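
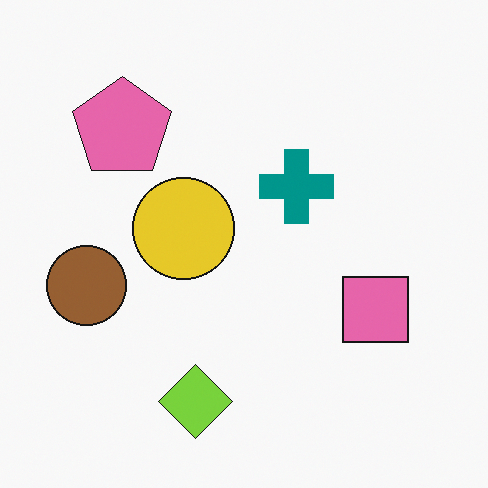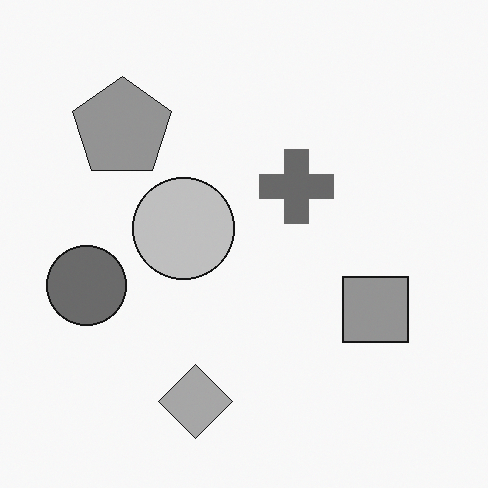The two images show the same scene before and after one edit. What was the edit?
The second image is the first converted to grayscale.

All color is removed — every shape is now a shade of grey.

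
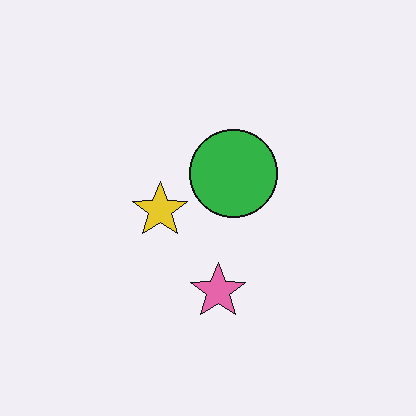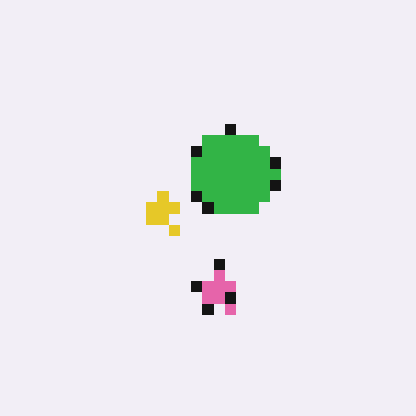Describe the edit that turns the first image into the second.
The transformation is: heavily pixelated into large blocks.

Shapes are reduced to large square blocks; fine edges and outlines are lost — a downscale-then-upscale (mosaic) effect.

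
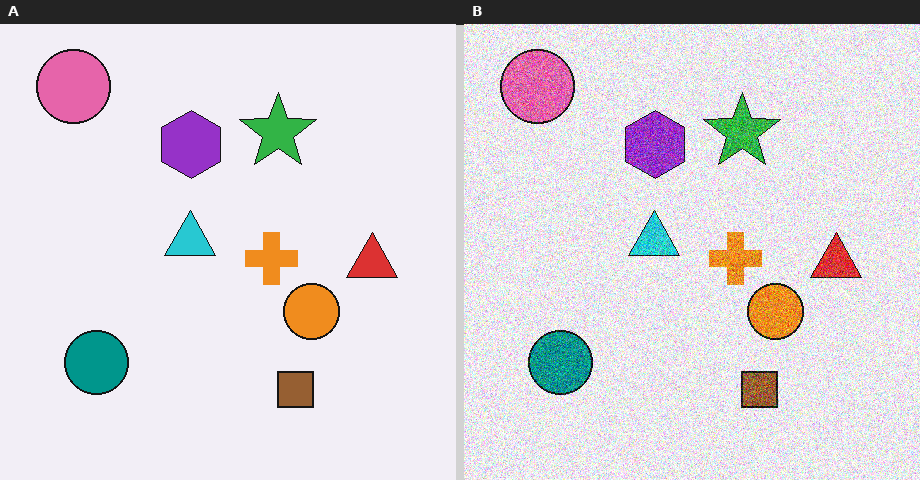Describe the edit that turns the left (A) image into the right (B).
The transformation is: degraded with strong gaussian noise.

Random speckle covers the whole image, including the flat background.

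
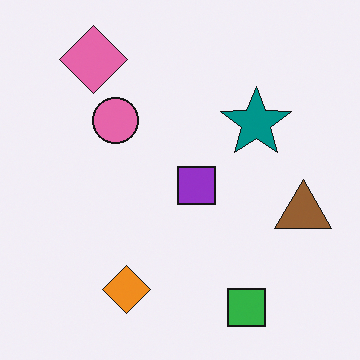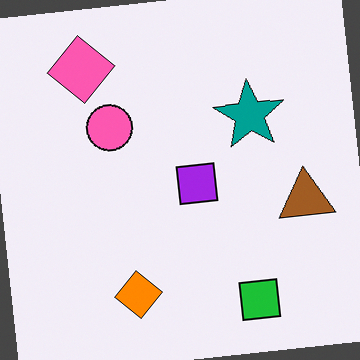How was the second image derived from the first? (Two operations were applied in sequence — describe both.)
It was slightly oversaturated, then rotated counter-clockwise by a few degrees.

All colors are more vivid — a global saturation change. Every shape is tilted by the same angle and the image corners show triangular fill wedges — a whole-image rotation by a non-right angle.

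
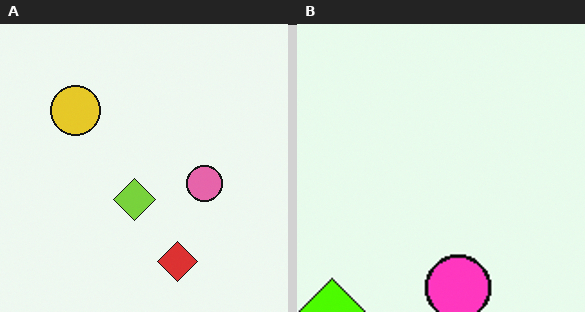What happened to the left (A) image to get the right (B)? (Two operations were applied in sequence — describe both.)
Made much more vivid (saturation change), then cropped tightly and scaled back up.

All colors are more vivid — a global saturation change. The visible shapes are larger and the field of view is narrower; shapes near the original edges may be partly or wholly outside the frame — a crop-and-rescale.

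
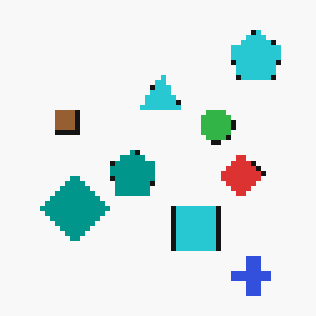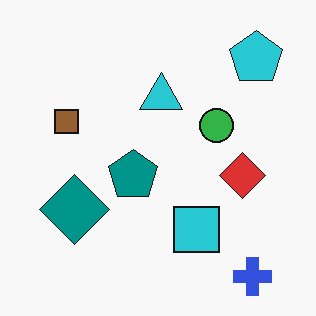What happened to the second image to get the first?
This is the original image mildly pixelated.

Shapes are reduced to large square blocks; fine edges and outlines are lost — a downscale-then-upscale (mosaic) effect.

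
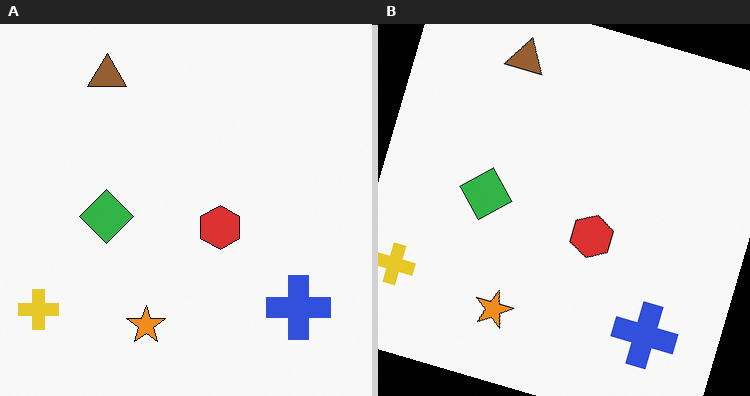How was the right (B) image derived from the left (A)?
The transformation is: rotated clockwise by a moderate amount.

Every shape is tilted by the same angle and the image corners show triangular fill wedges — a whole-image rotation by a non-right angle.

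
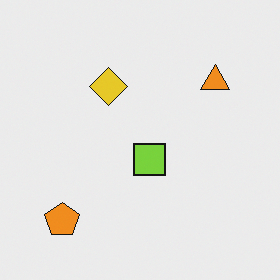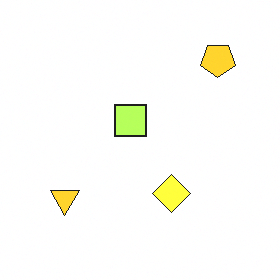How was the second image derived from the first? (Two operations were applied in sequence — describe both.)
The second image is the first rotated 180°, then noticeably brightened.

The orange pentagon sits in the bottom-left of the first image and the top-right of the second — consistent with a whole-image 180° rotation. Every pixel — background and shapes alike — is uniformly brightened.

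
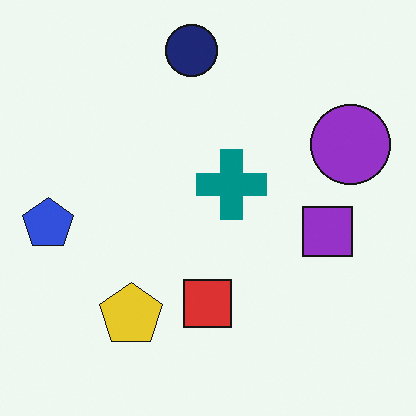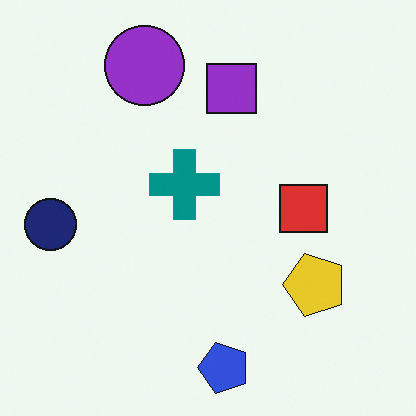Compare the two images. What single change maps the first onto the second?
It was rotated 90° counter-clockwise.

The blue pentagon sits in the left of the first image and the bottom of the second — consistent with a whole-image 90° counter-clockwise rotation.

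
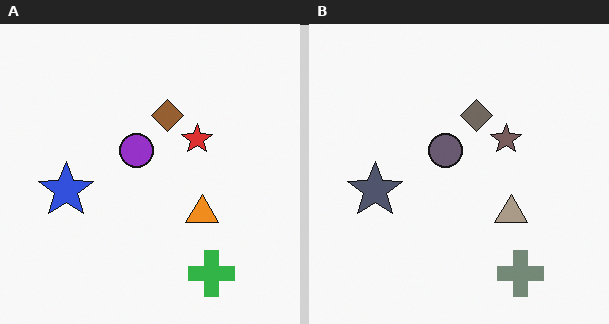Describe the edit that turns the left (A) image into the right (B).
Made much more muted (saturation change).

All colors are more muted and greyish — a global saturation change.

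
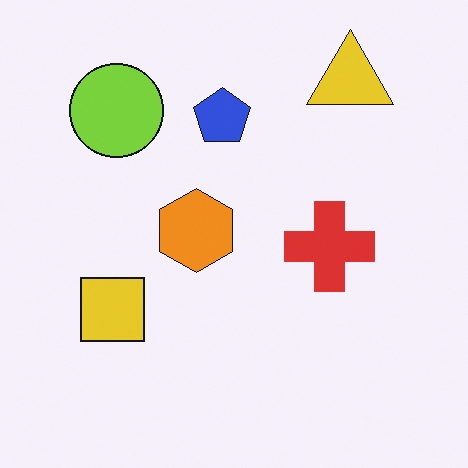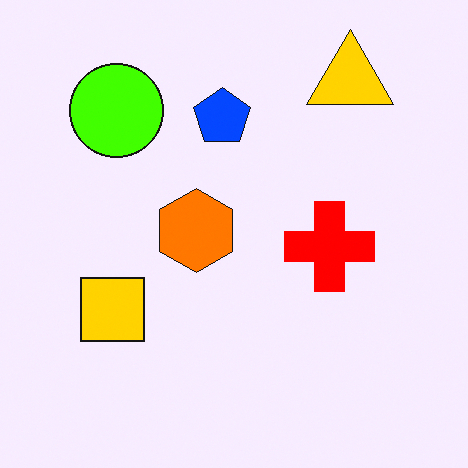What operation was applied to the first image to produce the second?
This is the original image made much more vivid (saturation change).

All colors are more vivid — a global saturation change.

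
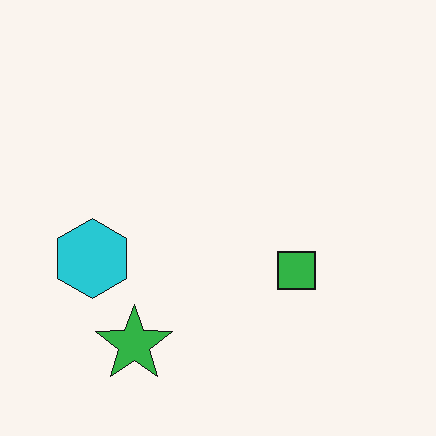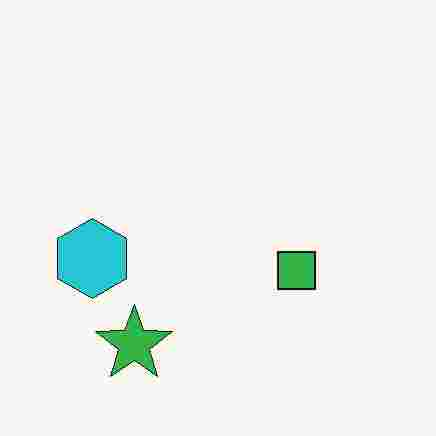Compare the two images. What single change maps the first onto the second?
Degraded with heavy JPEG compression.

Blocky 8×8 compression artifacts appear around shape edges and the flat background shows ringing — characteristic JPEG degradation.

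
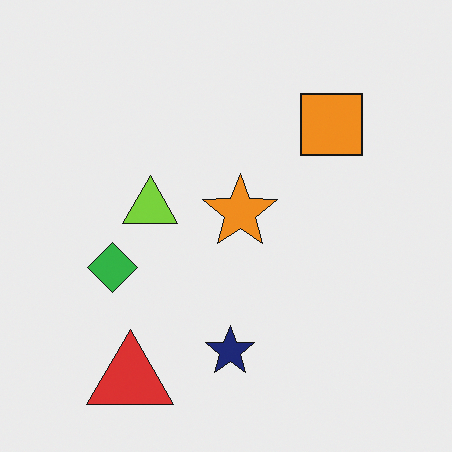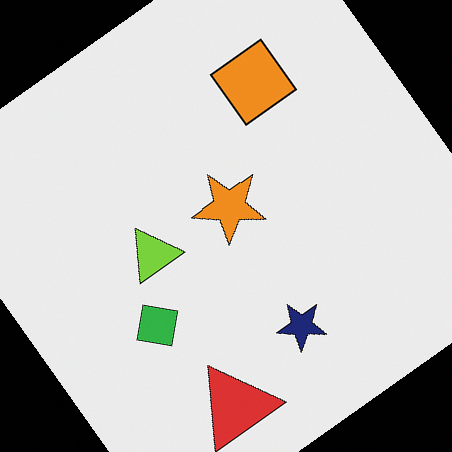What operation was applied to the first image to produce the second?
The transformation is: rotated counter-clockwise by a large amount — several tens of degrees.

Every shape is tilted by the same angle and the image corners show triangular fill wedges — a whole-image rotation by a non-right angle.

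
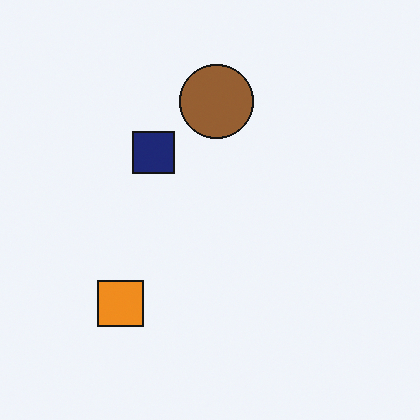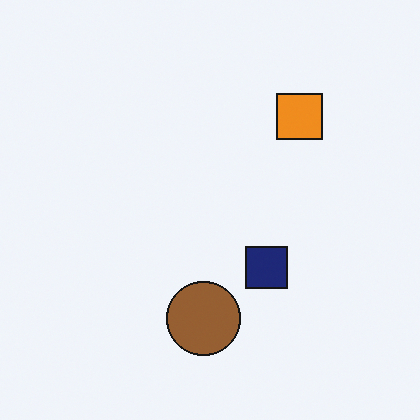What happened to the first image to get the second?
The transformation is: rotated 180°.

The orange square sits in the bottom-left of the first image and the top-right of the second — consistent with a whole-image 180° rotation.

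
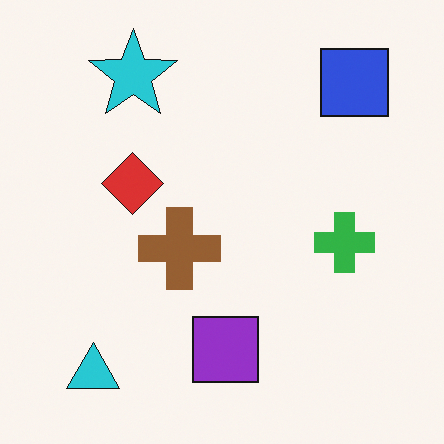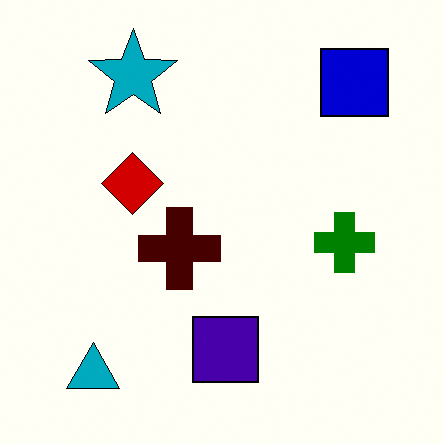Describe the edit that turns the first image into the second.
It was boosted in contrast.

Tones are pushed away from mid-grey across the whole image — a global contrast change.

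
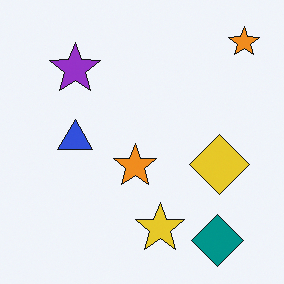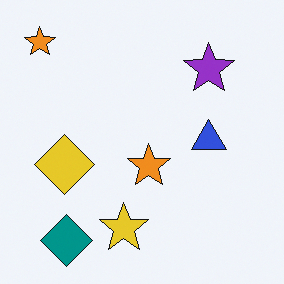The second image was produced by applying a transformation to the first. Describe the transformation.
It was flipped horizontally (left ↔ right).

The yellow diamond is in the right of the first image and the left of the second — shapes on opposite sides of the vertical midline have swapped in a mirror flip.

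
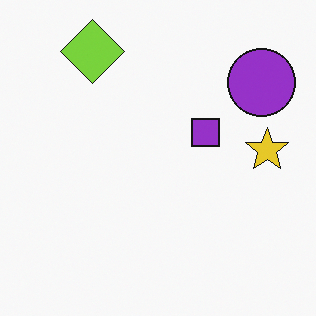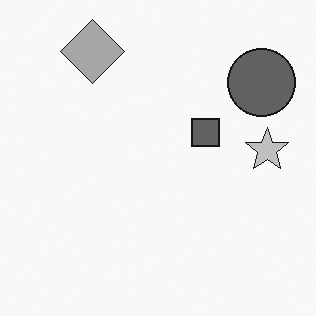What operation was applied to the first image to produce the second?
Converted to grayscale.

All color is removed — every shape is now a shade of grey.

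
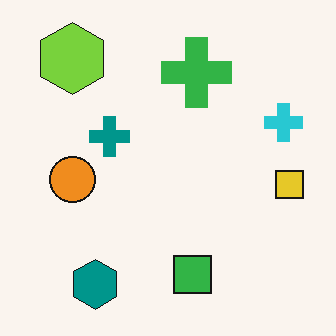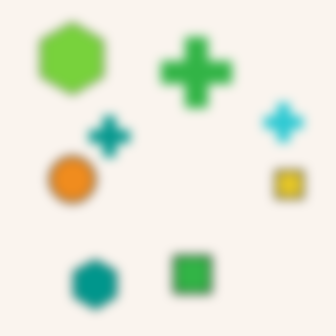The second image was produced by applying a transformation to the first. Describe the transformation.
It was heavily blurred.

Shape edges and outlines are uniformly softened across the whole image.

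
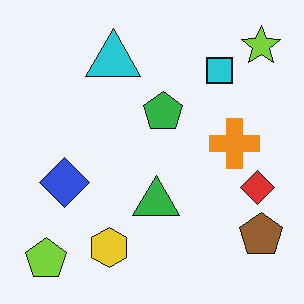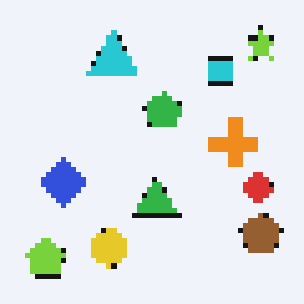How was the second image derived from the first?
Mildly pixelated.

Shapes are reduced to large square blocks; fine edges and outlines are lost — a downscale-then-upscale (mosaic) effect.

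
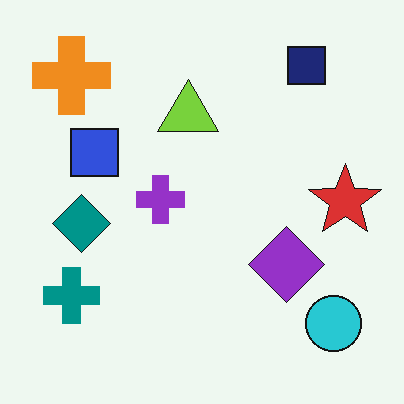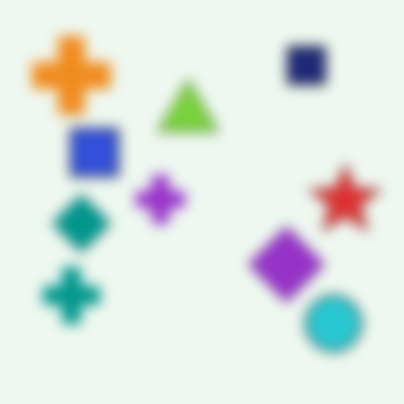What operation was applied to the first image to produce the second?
It was heavily blurred.

Shape edges and outlines are uniformly softened across the whole image.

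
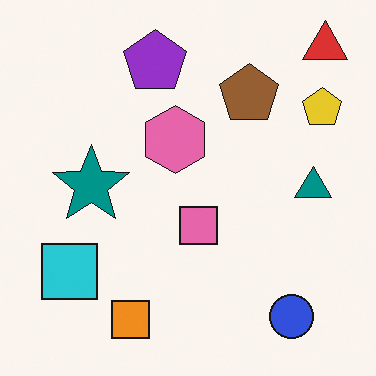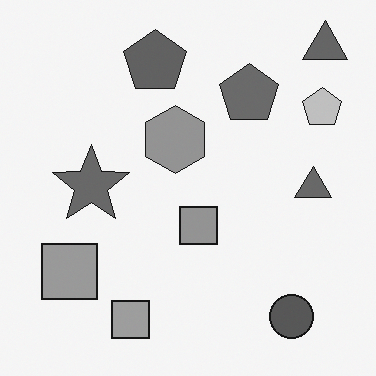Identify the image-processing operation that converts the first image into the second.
The transformation is: converted to grayscale.

All color is removed — every shape is now a shade of grey.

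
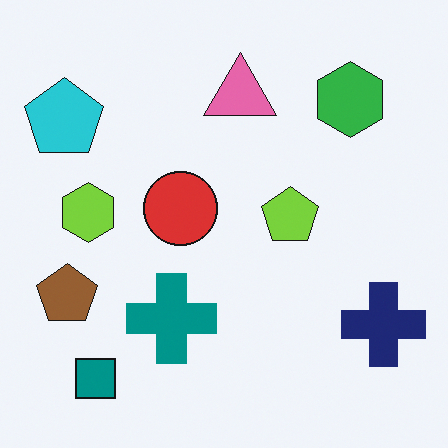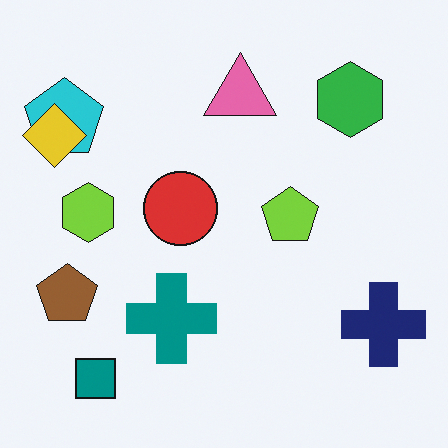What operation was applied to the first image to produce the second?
The second image is the first overlaid with an additional yellow diamond.

A yellow diamond appears in the second image that is absent from the first.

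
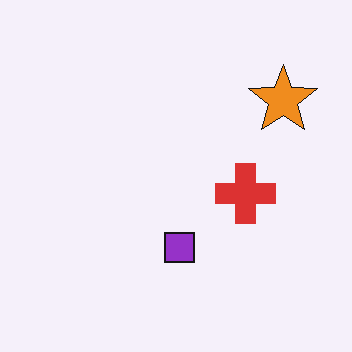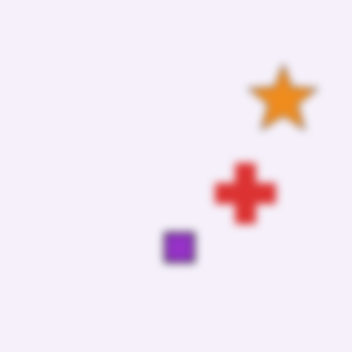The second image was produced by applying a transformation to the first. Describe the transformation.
It was noticeably gaussian-blurred.

Shape edges and outlines are uniformly softened across the whole image.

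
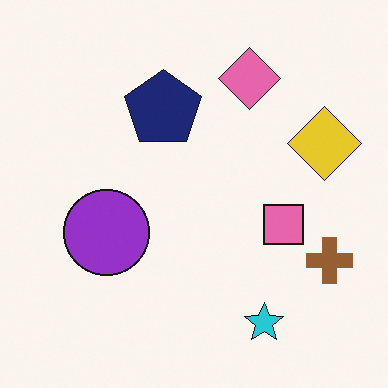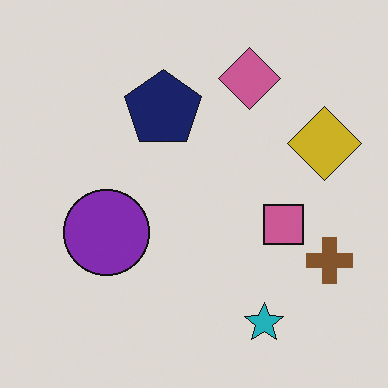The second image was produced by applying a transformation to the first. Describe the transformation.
The transformation is: slightly darkened.

Every pixel — background and shapes alike — is uniformly darkened.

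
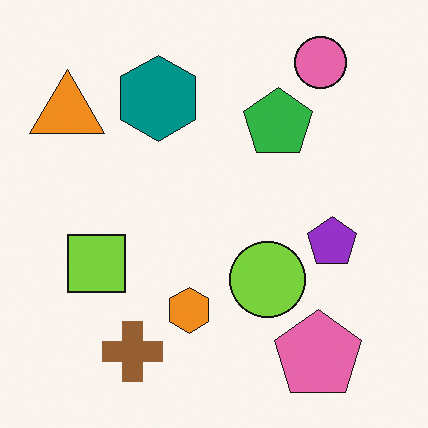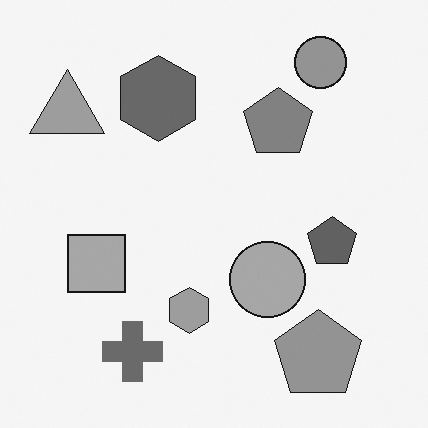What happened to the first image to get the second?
The image was converted to grayscale.

All color is removed — every shape is now a shade of grey.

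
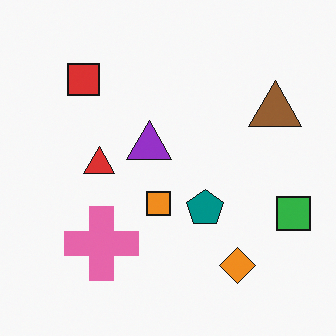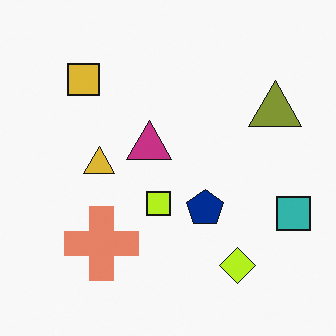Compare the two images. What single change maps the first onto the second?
The transformation is: hue-shifted by a small amount.

Every shape's color has rotated by the same amount around the hue wheel — a uniform hue shift.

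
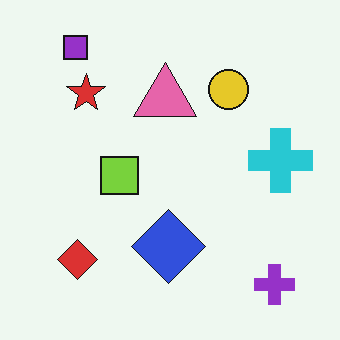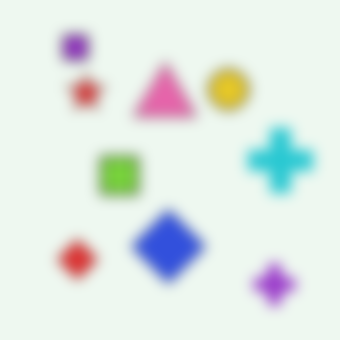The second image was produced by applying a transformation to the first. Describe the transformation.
The second image is the first heavily blurred.

Shape edges and outlines are uniformly softened across the whole image.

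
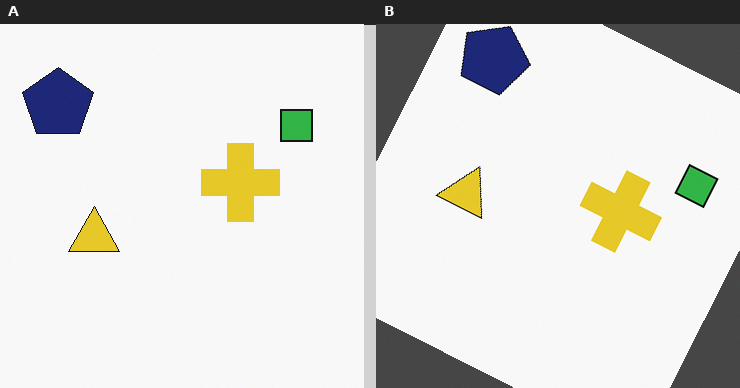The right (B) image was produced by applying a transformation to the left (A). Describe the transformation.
It was rotated clockwise by a clearly visible amount.

Every shape is tilted by the same angle and the image corners show triangular fill wedges — a whole-image rotation by a non-right angle.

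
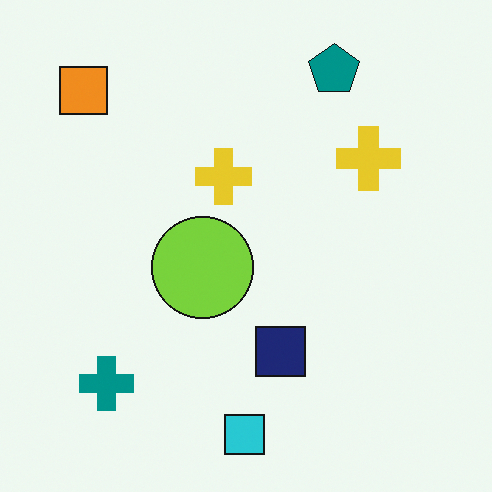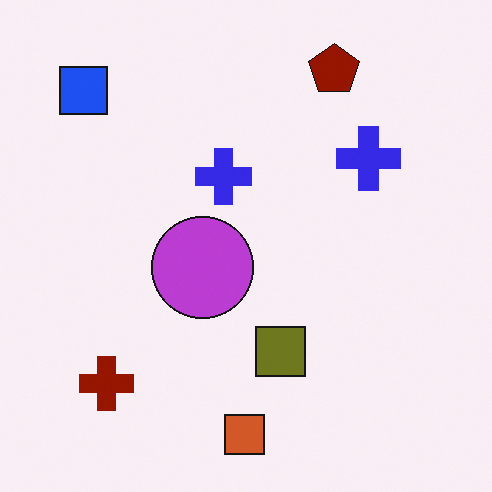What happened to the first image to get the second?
Hue-shifted through roughly half the color wheel.

Every shape's color has rotated by the same amount around the hue wheel — a uniform hue shift.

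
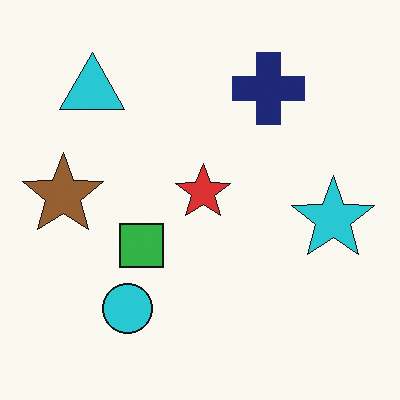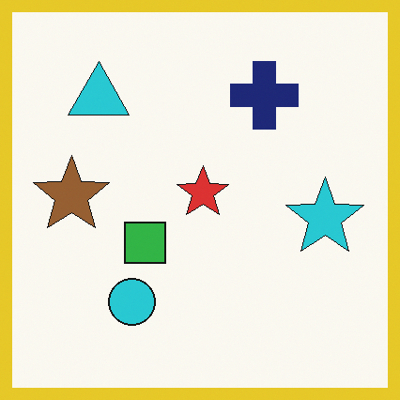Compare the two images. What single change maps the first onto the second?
The image was framed with a yellow border.

A solid yellow frame runs around the edge of the second image, with the content slightly shrunk inside it.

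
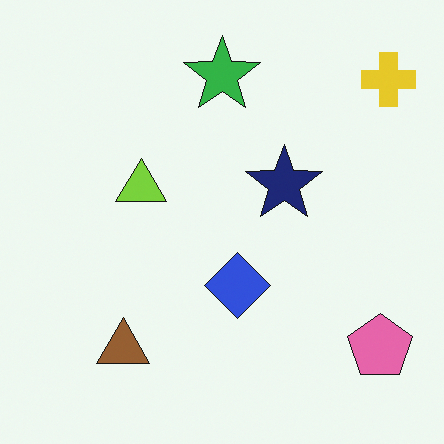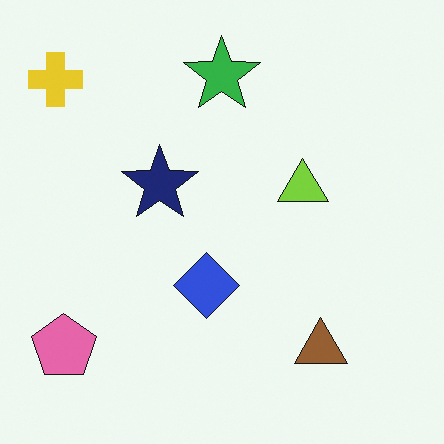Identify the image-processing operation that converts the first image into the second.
This is the original image flipped horizontally (left ↔ right).

The yellow cross is in the top-right of the first image and the top-left of the second — shapes on opposite sides of the vertical midline have swapped in a mirror flip.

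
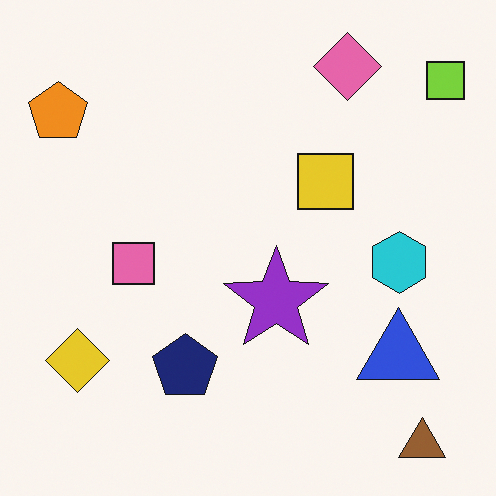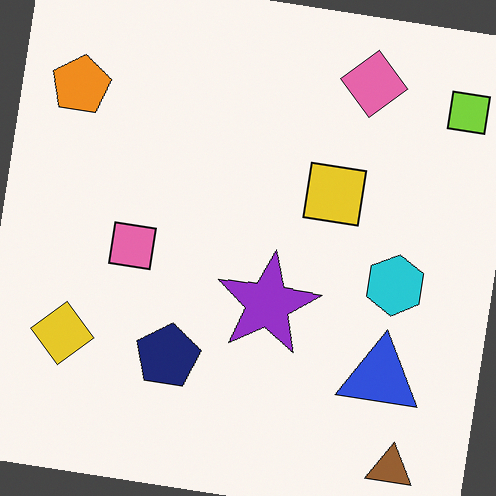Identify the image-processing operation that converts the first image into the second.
This is the original image rotated clockwise by a small amount.

Every shape is tilted by the same angle and the image corners show triangular fill wedges — a whole-image rotation by a non-right angle.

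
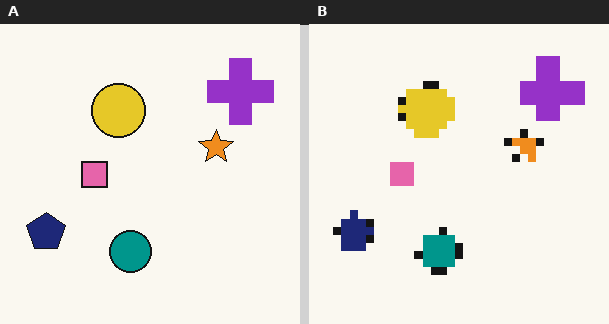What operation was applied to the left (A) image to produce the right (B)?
Pixelated into visible square blocks.

Shapes are reduced to large square blocks; fine edges and outlines are lost — a downscale-then-upscale (mosaic) effect.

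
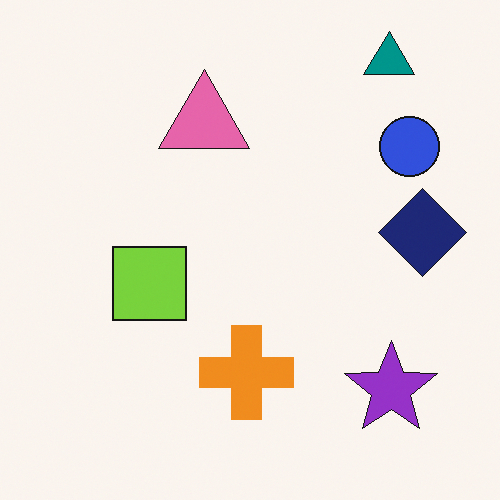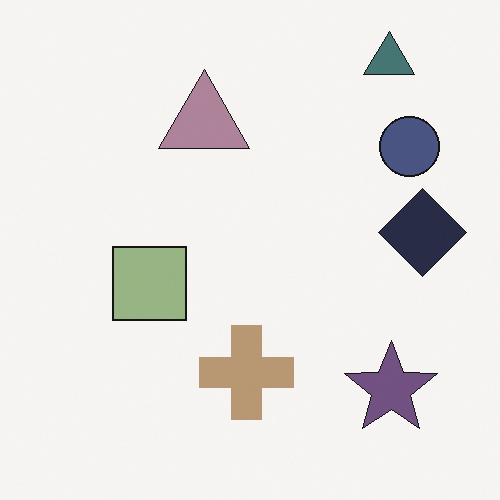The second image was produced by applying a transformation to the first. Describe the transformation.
This is the original image made much more muted (saturation change).

All colors are more muted and greyish — a global saturation change.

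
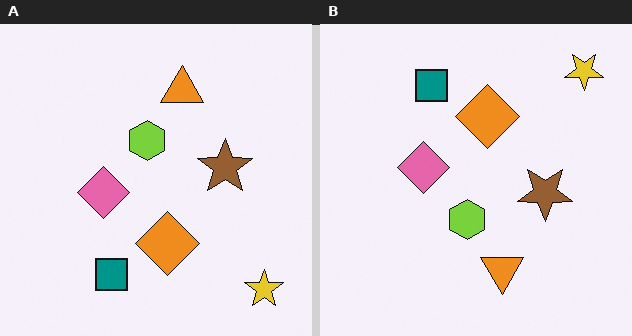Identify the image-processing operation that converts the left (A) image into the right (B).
The transformation is: flipped vertically (top ↔ bottom).

The yellow star is in the bottom-right of the left (A) image and the top-right of the right (B) — shapes on opposite sides of the horizontal midline have swapped in a mirror flip.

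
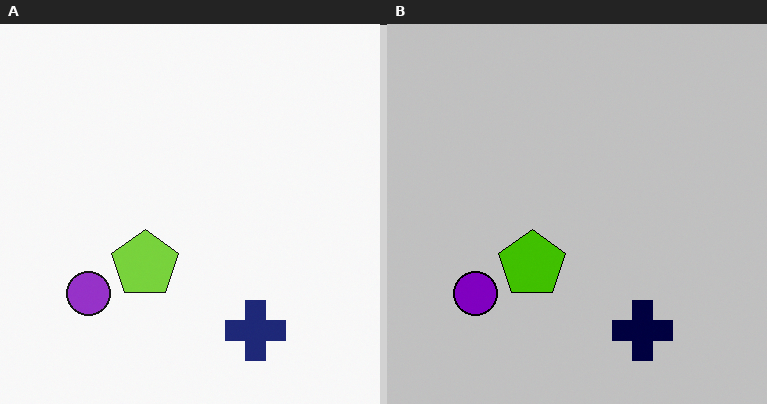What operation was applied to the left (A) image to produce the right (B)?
It was aggressively posterized.

Each flat color has snapped to a coarser quantized level — most visibly, the near-white background has dropped to a flat grey.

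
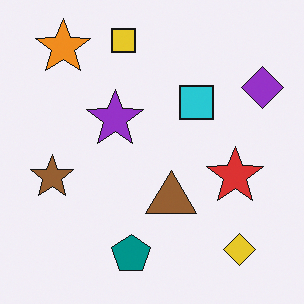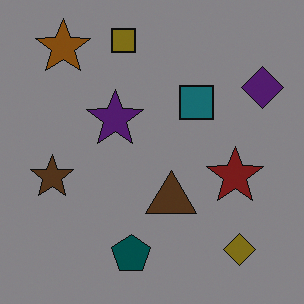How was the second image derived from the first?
Substantially darkened.

Every pixel — background and shapes alike — is uniformly darkened.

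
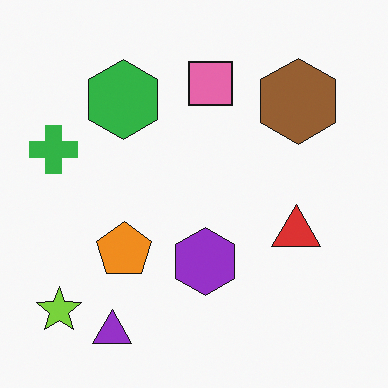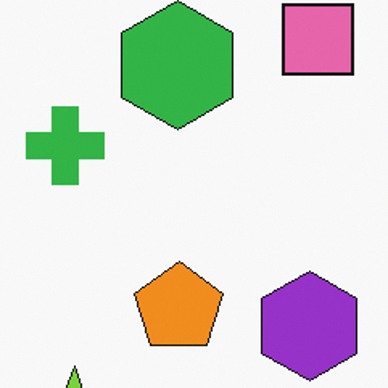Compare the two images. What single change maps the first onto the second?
This is the original image cropped to a modestly smaller region and rescaled.

The visible shapes are larger and the field of view is narrower; shapes near the original edges may be partly or wholly outside the frame — a crop-and-rescale.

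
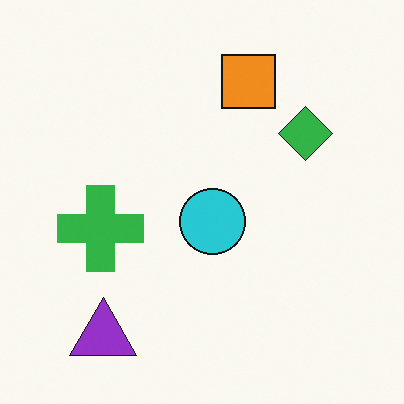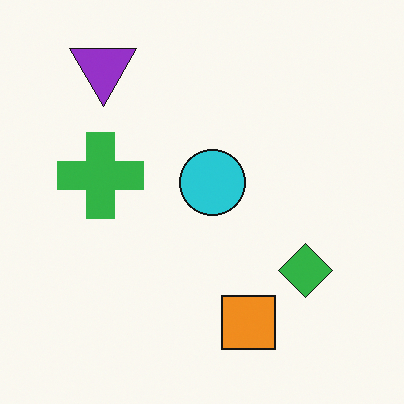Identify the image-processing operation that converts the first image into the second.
It was flipped vertically (top ↔ bottom).

The purple triangle is in the bottom-left of the first image and the top-left of the second — shapes on opposite sides of the horizontal midline have swapped in a mirror flip.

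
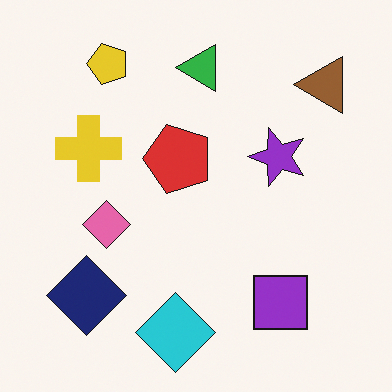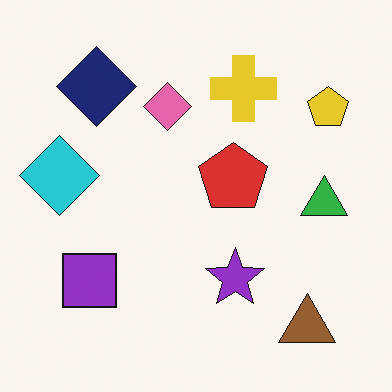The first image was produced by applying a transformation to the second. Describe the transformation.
The first image is the second rotated 90° counter-clockwise.

The brown triangle sits in the bottom-right of the second image and the top-right of the first — consistent with a whole-image 90° counter-clockwise rotation.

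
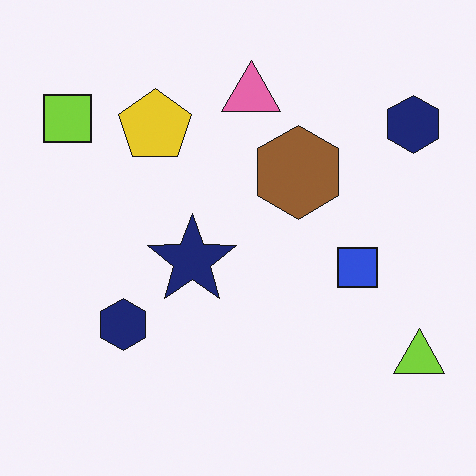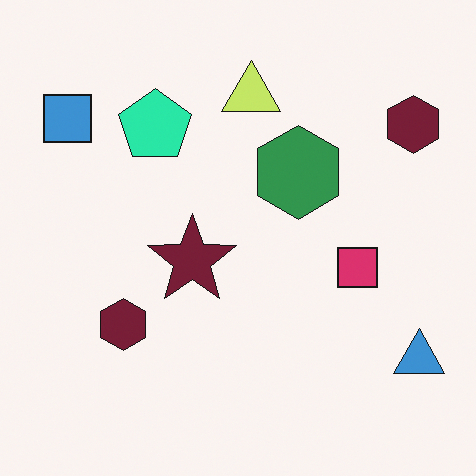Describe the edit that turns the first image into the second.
This is the original image hue-shifted noticeably.

Every shape's color has rotated by the same amount around the hue wheel — a uniform hue shift.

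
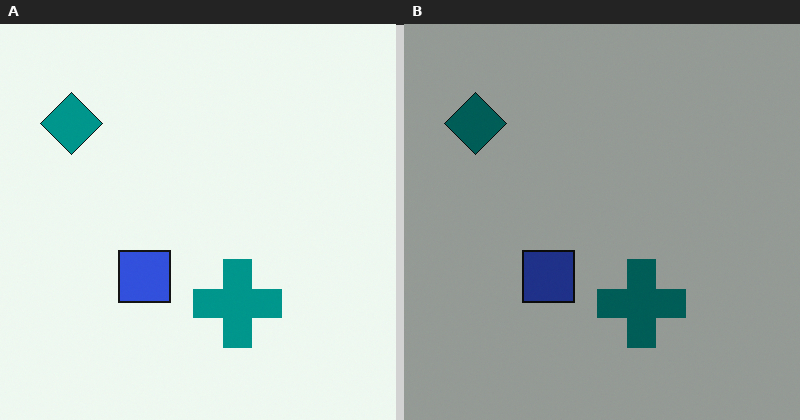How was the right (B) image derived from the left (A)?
It was substantially darkened.

Every pixel — background and shapes alike — is uniformly darkened.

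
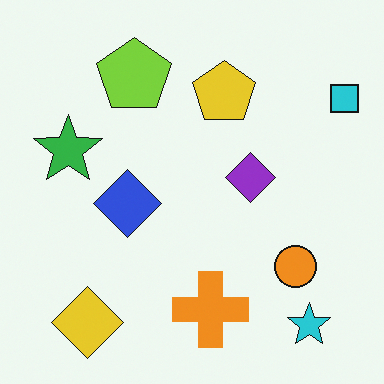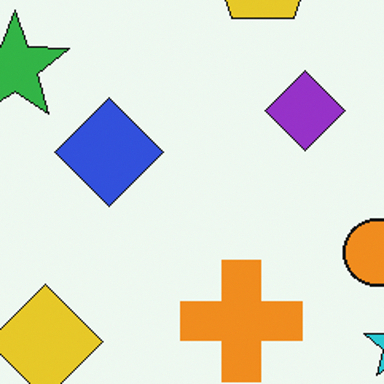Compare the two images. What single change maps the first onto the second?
The second image is the first cropped slightly and scaled back up.

The visible shapes are larger and the field of view is narrower; shapes near the original edges may be partly or wholly outside the frame — a crop-and-rescale.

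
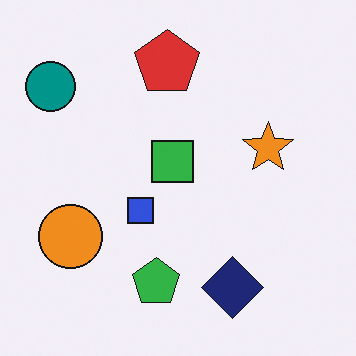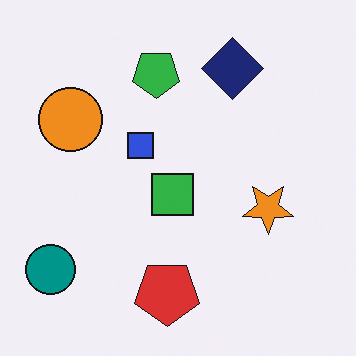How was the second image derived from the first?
This is the original image flipped vertically (top ↔ bottom).

The red pentagon is in the top of the first image and the bottom of the second — shapes on opposite sides of the horizontal midline have swapped in a mirror flip.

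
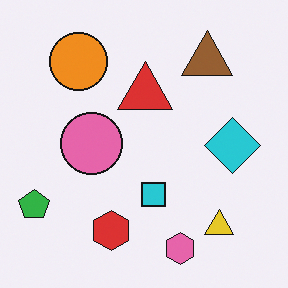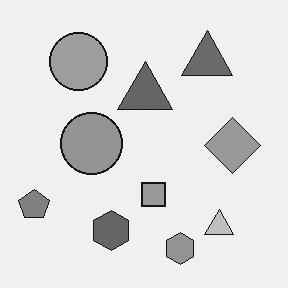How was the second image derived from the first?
This is the original image converted to grayscale.

All color is removed — every shape is now a shade of grey.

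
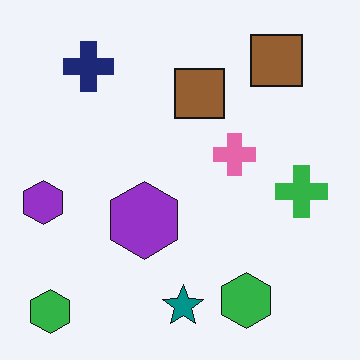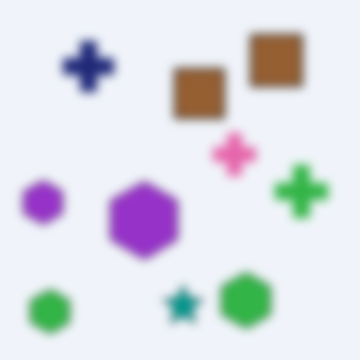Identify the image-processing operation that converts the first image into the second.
This is the original image heavily blurred.

Shape edges and outlines are uniformly softened across the whole image.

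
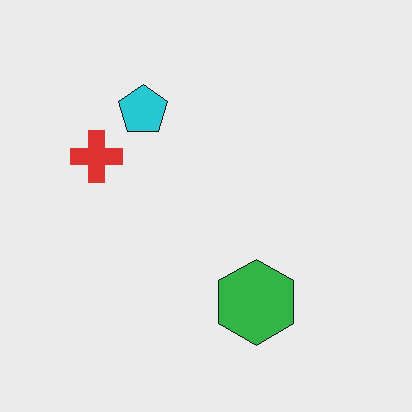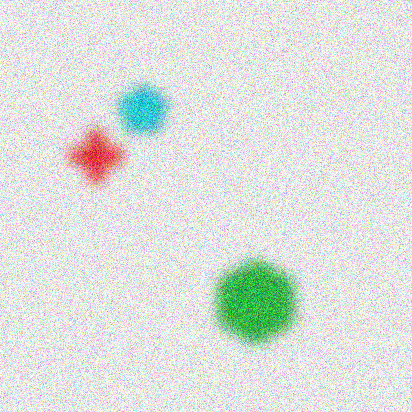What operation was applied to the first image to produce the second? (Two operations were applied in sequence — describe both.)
Heavily blurred, then degraded with heavy additive noise.

Shape edges and outlines are uniformly softened across the whole image. Random speckle covers the whole image, including the flat background.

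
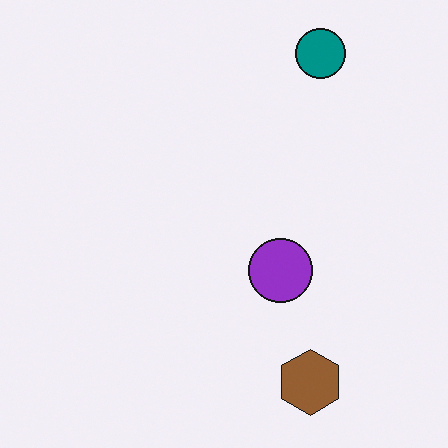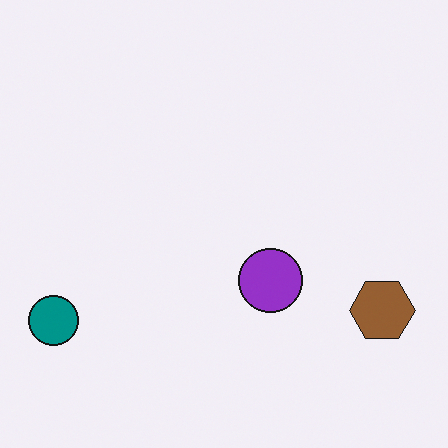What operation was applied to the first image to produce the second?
The image was transposed (reflected across the top-left ↔ bottom-right diagonal).

Shapes have swapped their row and column positions — what was in the top-right is now in the bottom-left — a diagonal reflection.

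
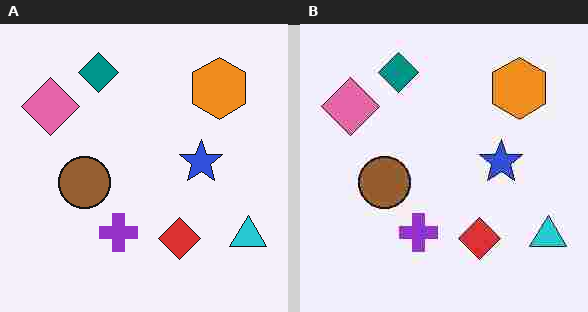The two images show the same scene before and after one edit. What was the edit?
The transformation is: heavily JPEG-compressed with obvious blocking artifacts.

Blocky 8×8 compression artifacts appear around shape edges and the flat background shows ringing — characteristic JPEG degradation.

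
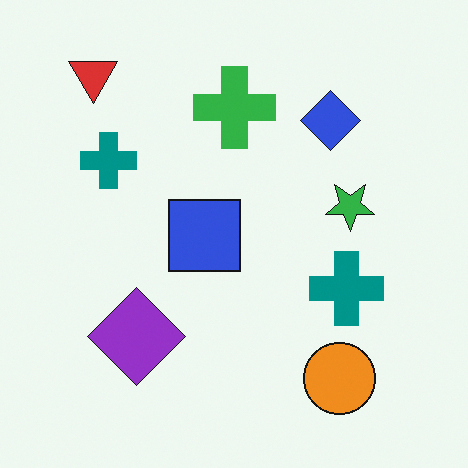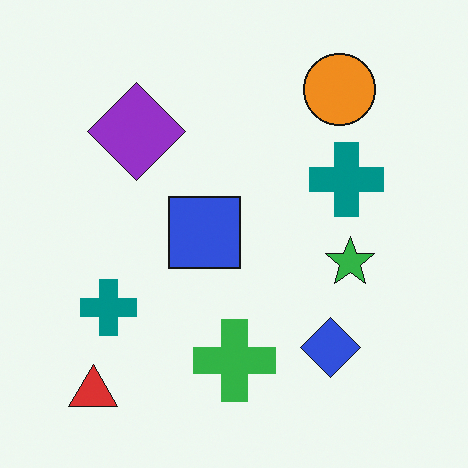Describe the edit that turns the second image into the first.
The transformation is: flipped vertically (top ↔ bottom).

The red triangle is in the bottom-left of the second image and the top-left of the first — shapes on opposite sides of the horizontal midline have swapped in a mirror flip.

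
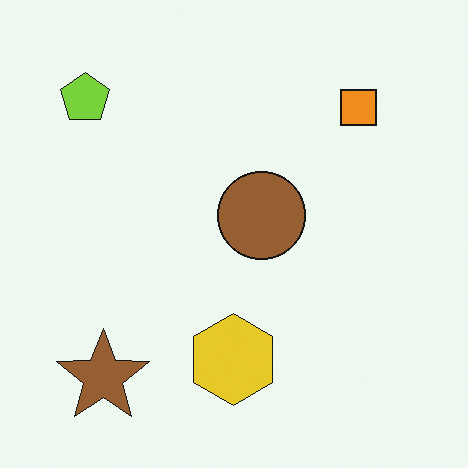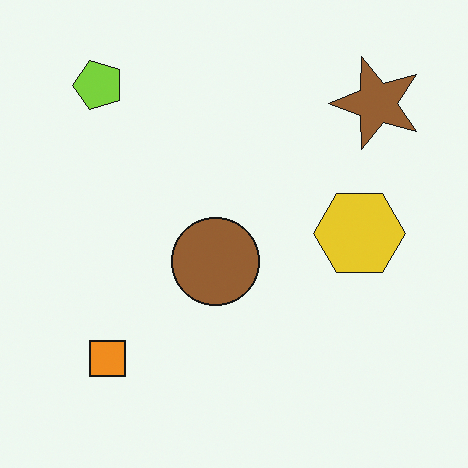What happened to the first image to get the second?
This is the original image transposed (reflected across the top-left ↔ bottom-right diagonal).

Shapes have swapped their row and column positions — what was in the top-right is now in the bottom-left — a diagonal reflection.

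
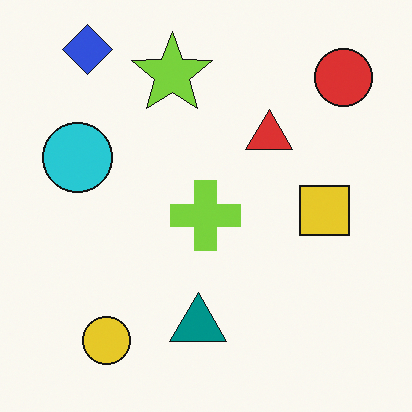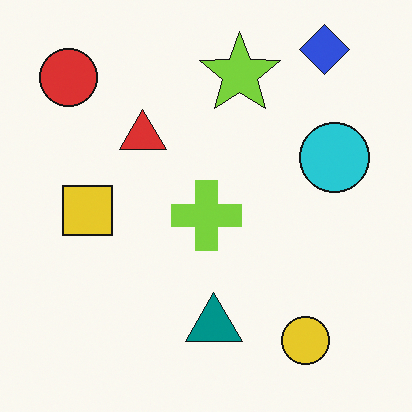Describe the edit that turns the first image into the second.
The transformation is: flipped horizontally (left ↔ right).

The red circle is in the top-right of the first image and the top-left of the second — shapes on opposite sides of the vertical midline have swapped in a mirror flip.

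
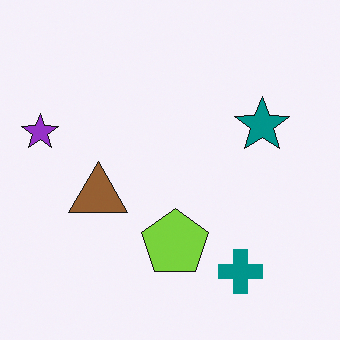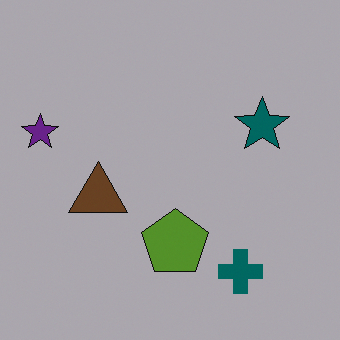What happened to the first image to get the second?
The image was noticeably darkened.

Every pixel — background and shapes alike — is uniformly darkened.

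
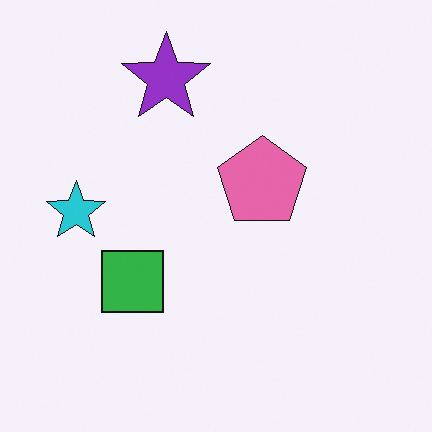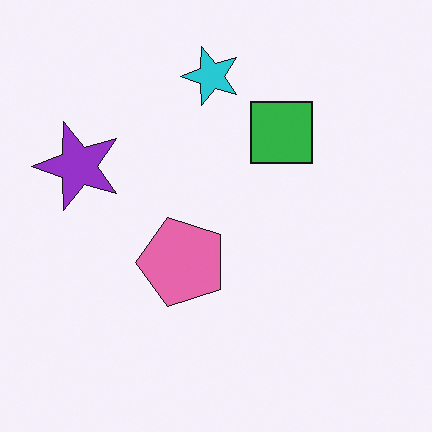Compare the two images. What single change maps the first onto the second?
The image was transposed (reflected across the top-left ↔ bottom-right diagonal).

Shapes have swapped their row and column positions — what was in the top-right is now in the bottom-left — a diagonal reflection.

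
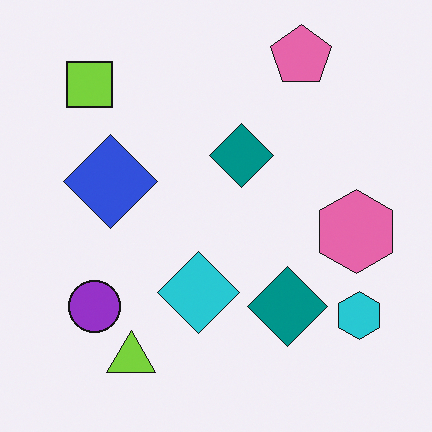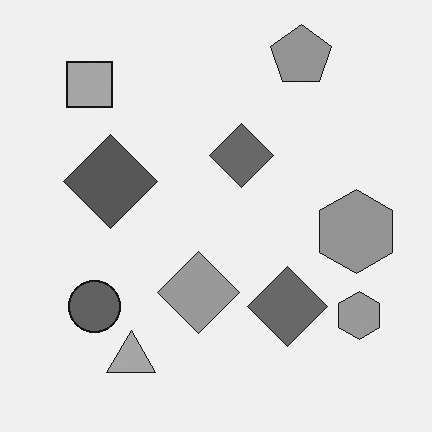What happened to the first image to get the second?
It was converted to grayscale.

All color is removed — every shape is now a shade of grey.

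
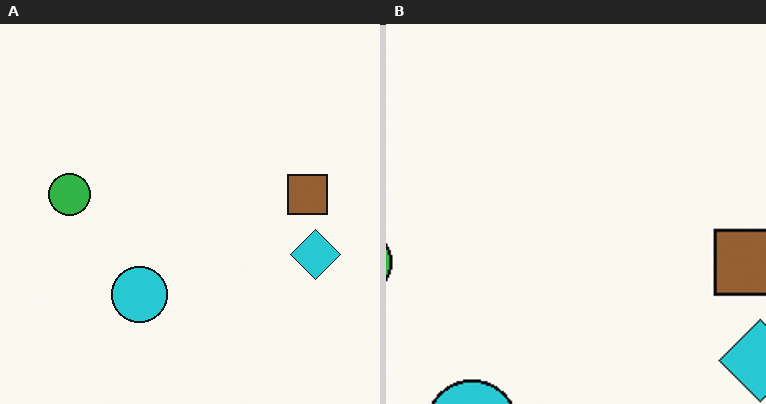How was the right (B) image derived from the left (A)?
Cropped tightly and scaled back up.

The visible shapes are larger and the field of view is narrower; shapes near the original edges may be partly or wholly outside the frame — a crop-and-rescale.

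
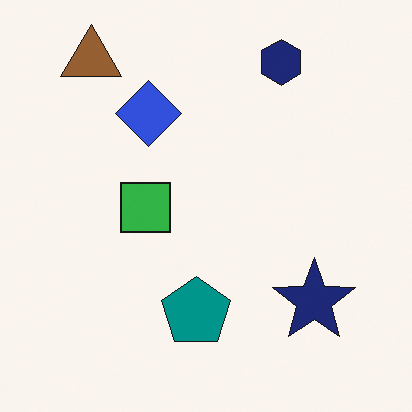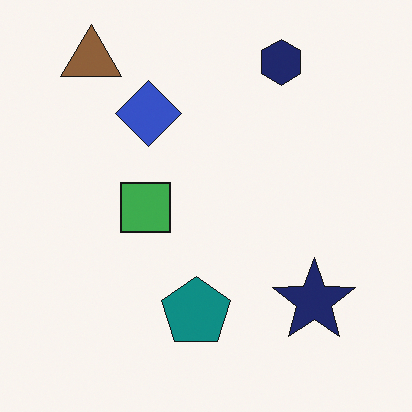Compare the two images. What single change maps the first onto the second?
Slightly desaturated.

All colors are more muted and greyish — a global saturation change.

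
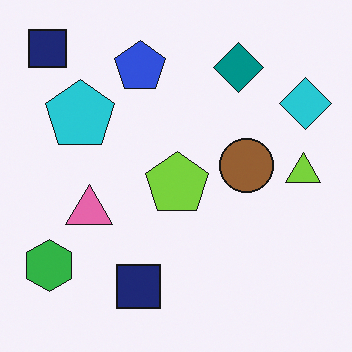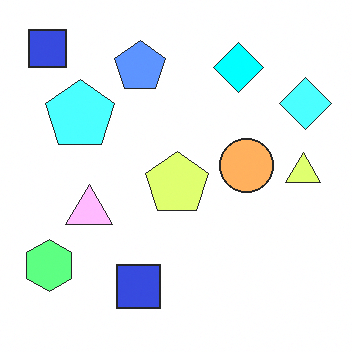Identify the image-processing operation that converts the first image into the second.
The second image is the first brightened a lot.

Every pixel — background and shapes alike — is uniformly brightened.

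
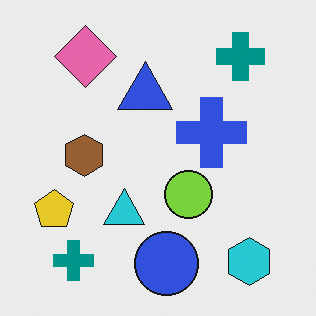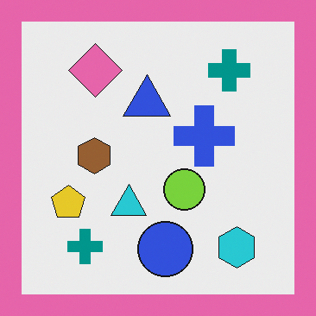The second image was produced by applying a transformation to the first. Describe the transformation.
The transformation is: framed with a pink border.

A solid pink frame runs around the edge of the second image, with the content slightly shrunk inside it.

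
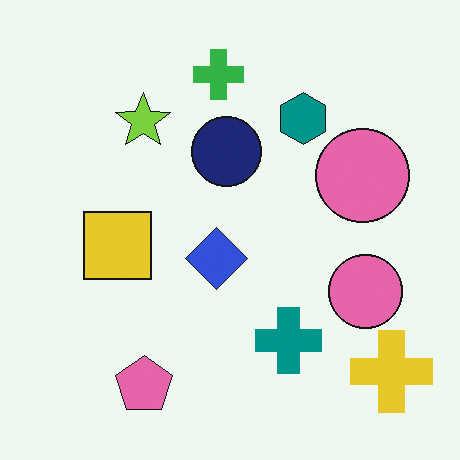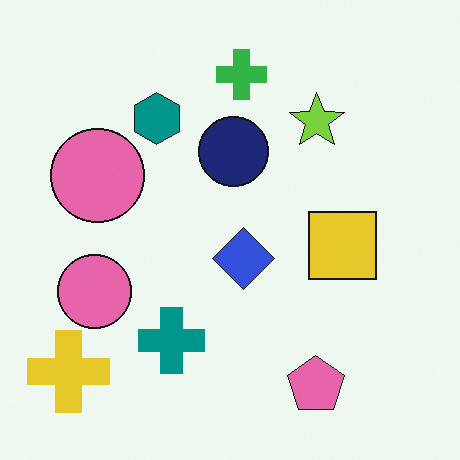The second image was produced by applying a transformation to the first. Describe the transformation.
This is the original image flipped horizontally (left ↔ right).

The yellow cross is in the bottom-right of the first image and the bottom-left of the second — shapes on opposite sides of the vertical midline have swapped in a mirror flip.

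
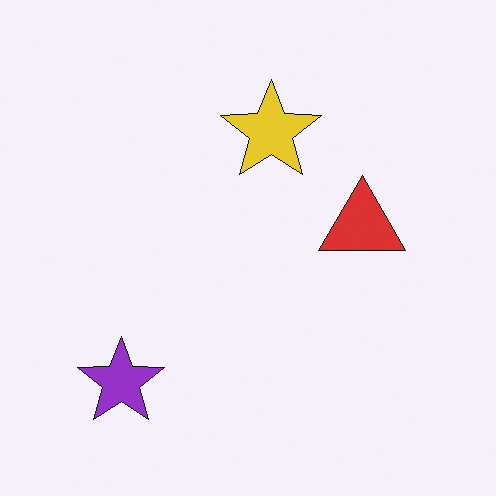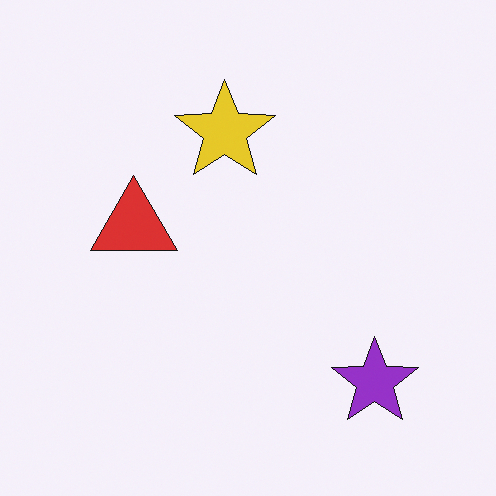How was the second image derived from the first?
Flipped horizontally (left ↔ right).

The purple star is in the bottom-left of the first image and the bottom-right of the second — shapes on opposite sides of the vertical midline have swapped in a mirror flip.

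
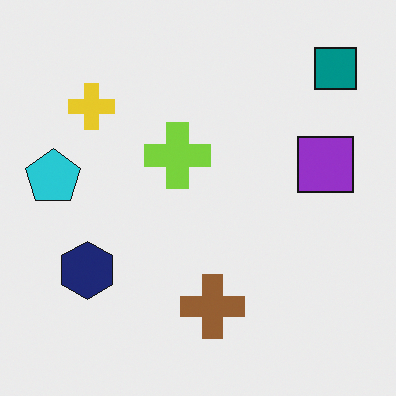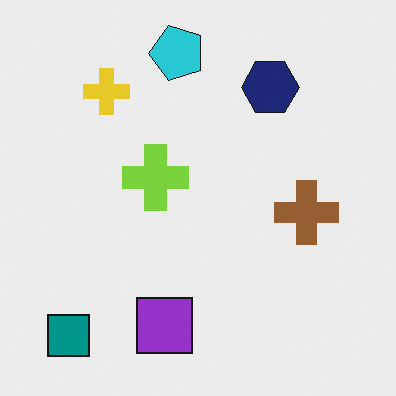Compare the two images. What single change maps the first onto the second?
The image was transposed (reflected across the top-left ↔ bottom-right diagonal).

Shapes have swapped their row and column positions — what was in the top-right is now in the bottom-left — a diagonal reflection.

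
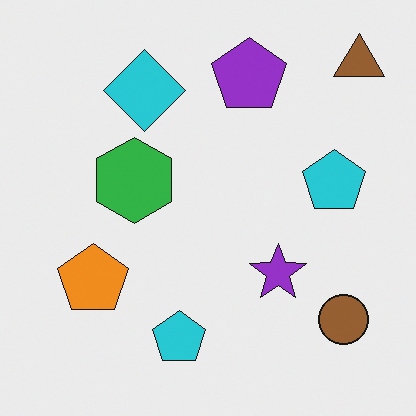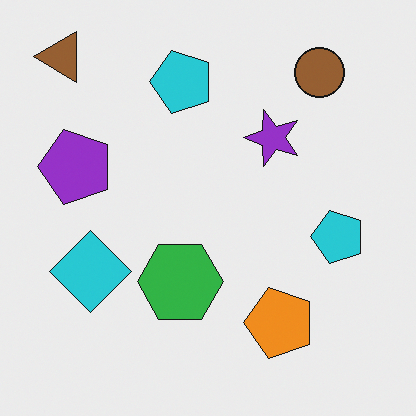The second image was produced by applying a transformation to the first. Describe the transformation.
This is the original image rotated 90° counter-clockwise.

The brown triangle sits in the top-right of the first image and the top-left of the second — consistent with a whole-image 90° counter-clockwise rotation.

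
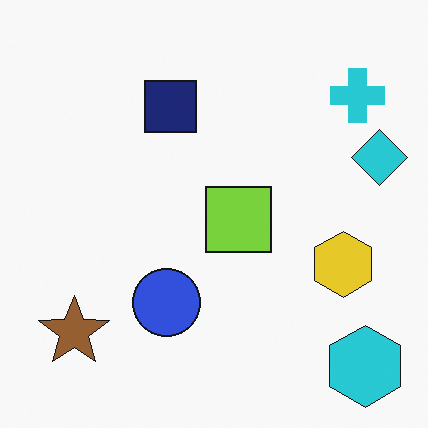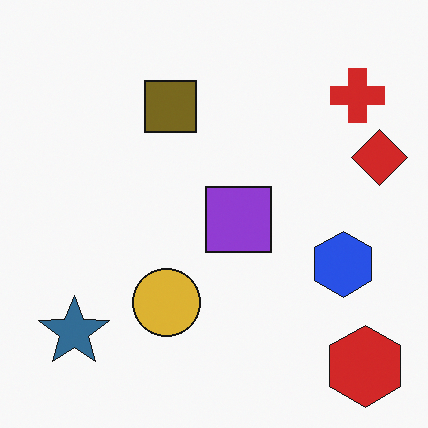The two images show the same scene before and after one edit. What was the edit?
Hue-shifted by a large amount.

Every shape's color has rotated by the same amount around the hue wheel — a uniform hue shift.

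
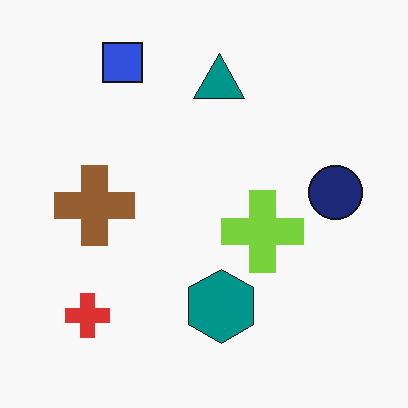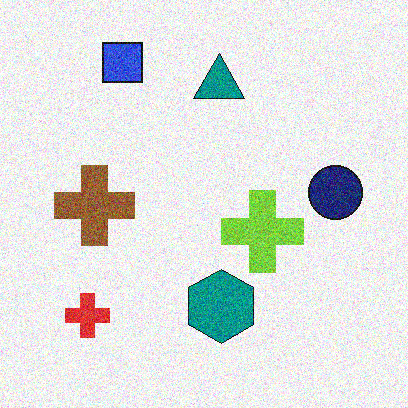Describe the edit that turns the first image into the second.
The second image is the first degraded with heavy additive noise.

Random speckle covers the whole image, including the flat background.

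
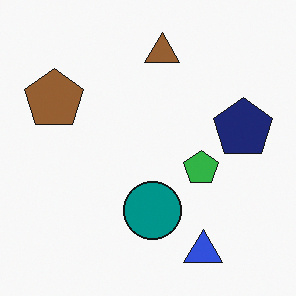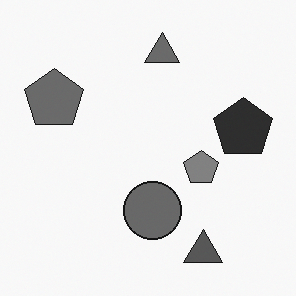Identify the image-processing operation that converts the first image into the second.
The transformation is: converted to grayscale.

All color is removed — every shape is now a shade of grey.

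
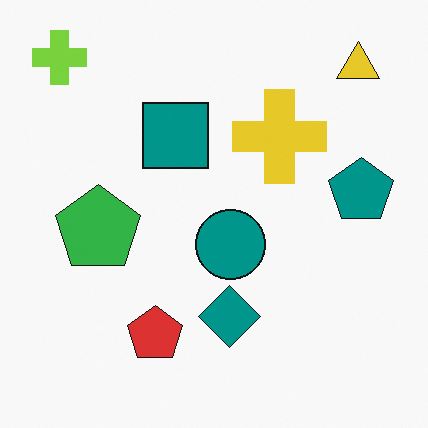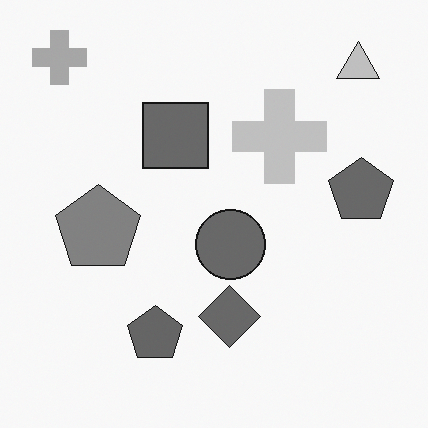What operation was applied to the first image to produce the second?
The second image is the first converted to grayscale.

All color is removed — every shape is now a shade of grey.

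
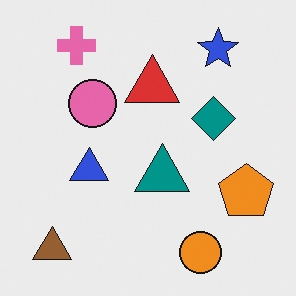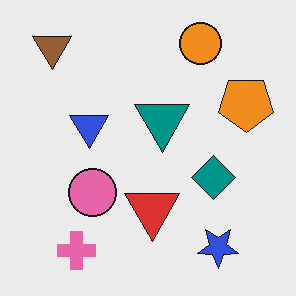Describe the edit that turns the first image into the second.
It was flipped vertically (top ↔ bottom).

The orange circle is in the bottom-right of the first image and the top-right of the second — shapes on opposite sides of the horizontal midline have swapped in a mirror flip.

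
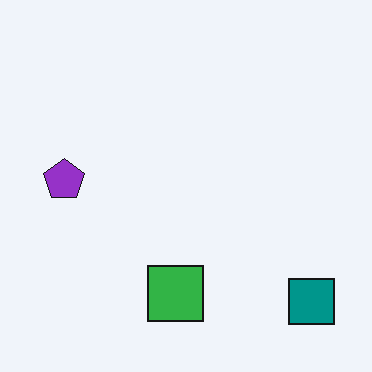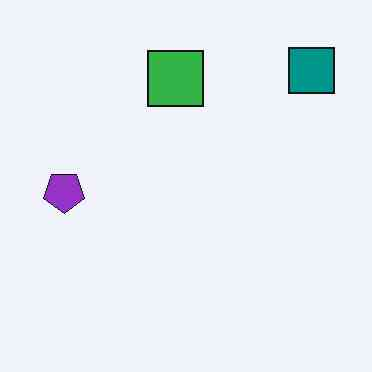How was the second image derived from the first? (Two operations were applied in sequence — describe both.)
It was flipped vertically (top ↔ bottom), then JPEG-compressed with visible artifacts.

The teal square is in the bottom-right of the first image and the top-right of the second — shapes on opposite sides of the horizontal midline have swapped in a mirror flip. Blocky 8×8 compression artifacts appear around shape edges and the flat background shows ringing — characteristic JPEG degradation.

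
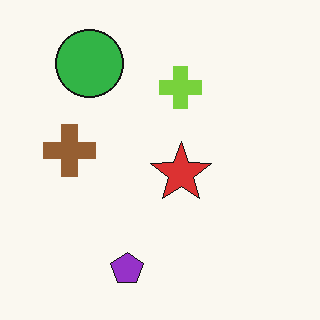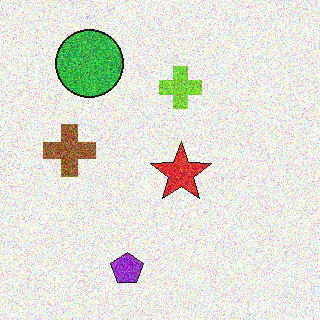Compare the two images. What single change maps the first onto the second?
Degraded with strong gaussian noise.

Random speckle covers the whole image, including the flat background.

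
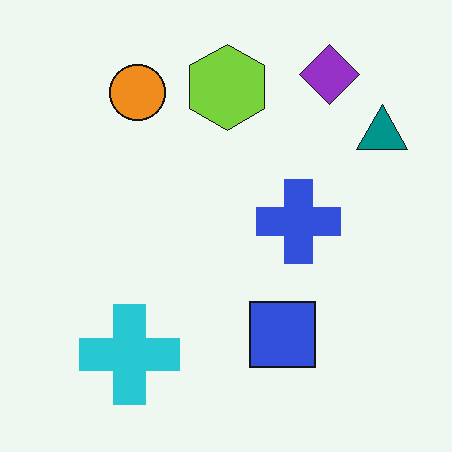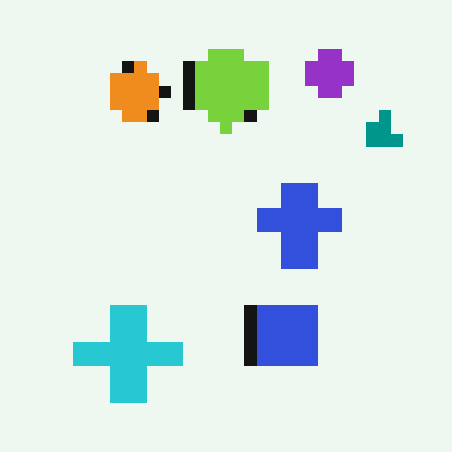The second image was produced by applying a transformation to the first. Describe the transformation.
This is the original image heavily pixelated into large blocks.

Shapes are reduced to large square blocks; fine edges and outlines are lost — a downscale-then-upscale (mosaic) effect.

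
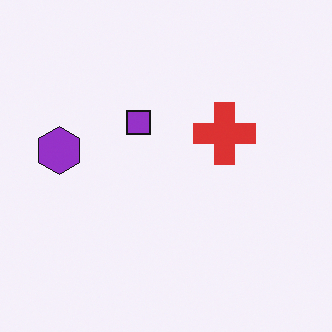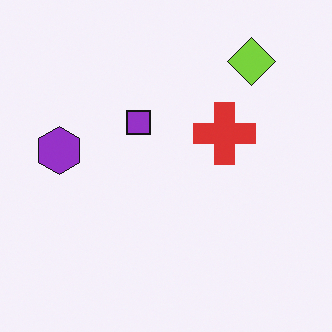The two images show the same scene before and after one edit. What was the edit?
The transformation is: overlaid with an additional lime diamond.

A lime diamond appears in the second image that is absent from the first.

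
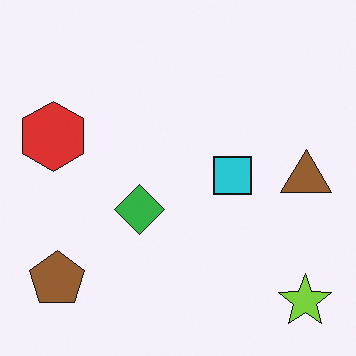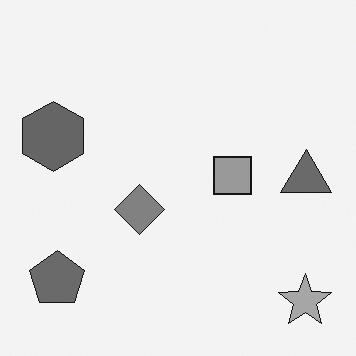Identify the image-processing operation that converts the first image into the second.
The transformation is: converted to grayscale.

All color is removed — every shape is now a shade of grey.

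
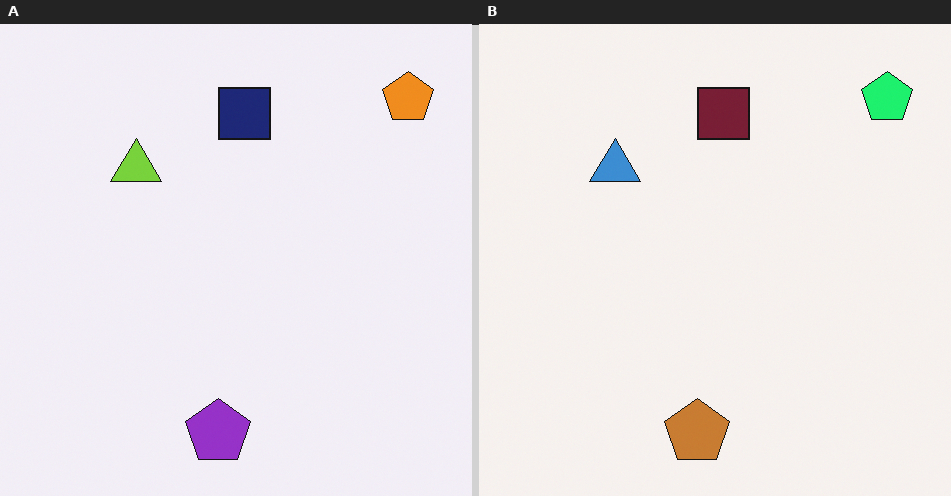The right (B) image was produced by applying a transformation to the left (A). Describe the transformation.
The image was hue-shifted through roughly a third of the color wheel.

Every shape's color has rotated by the same amount around the hue wheel — a uniform hue shift.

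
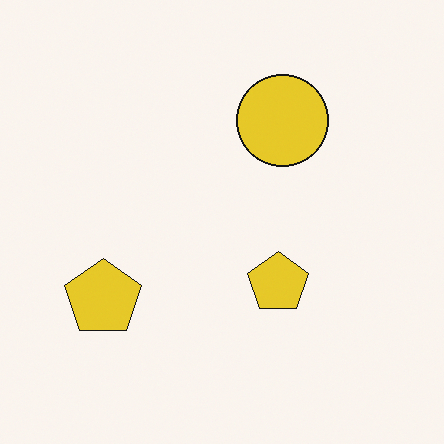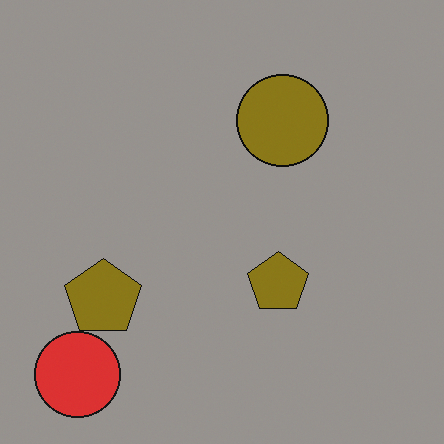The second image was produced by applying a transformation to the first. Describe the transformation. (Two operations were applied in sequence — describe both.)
The image was substantially darkened, then overlaid with an additional red circle.

Every pixel — background and shapes alike — is uniformly darkened. A red circle appears in the second image that is absent from the first.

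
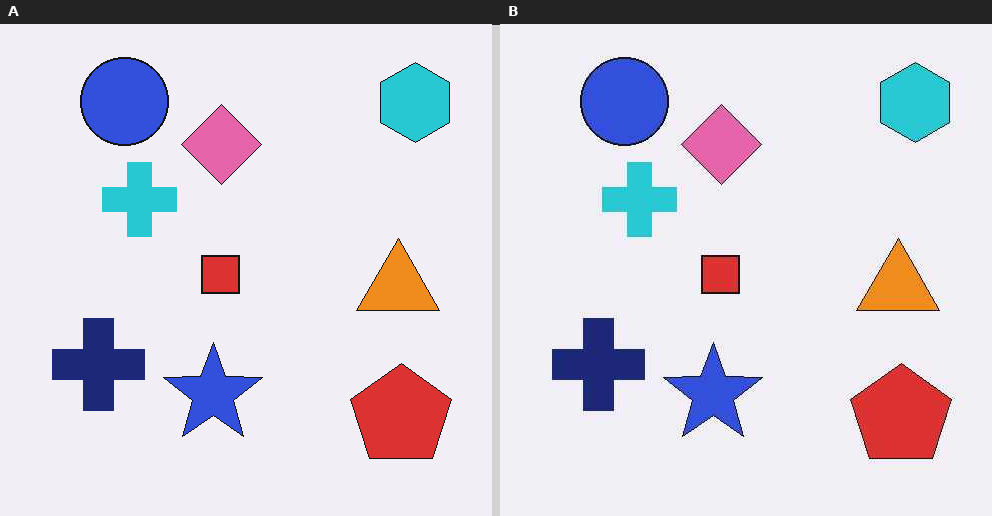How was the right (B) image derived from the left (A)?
The right (B) image is the left (A) given moderate JPEG compression.

Blocky 8×8 compression artifacts appear around shape edges and the flat background shows ringing — characteristic JPEG degradation.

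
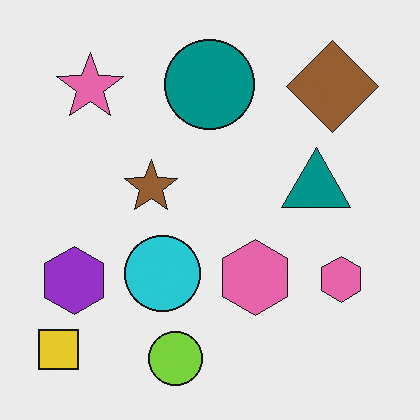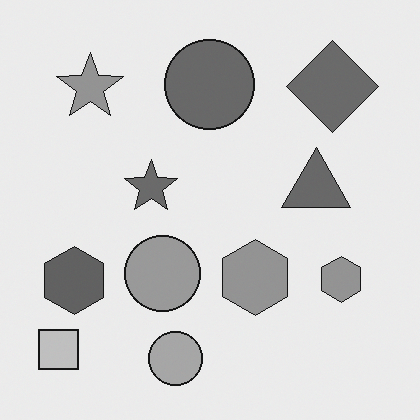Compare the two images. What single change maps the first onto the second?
This is the original image converted to grayscale.

All color is removed — every shape is now a shade of grey.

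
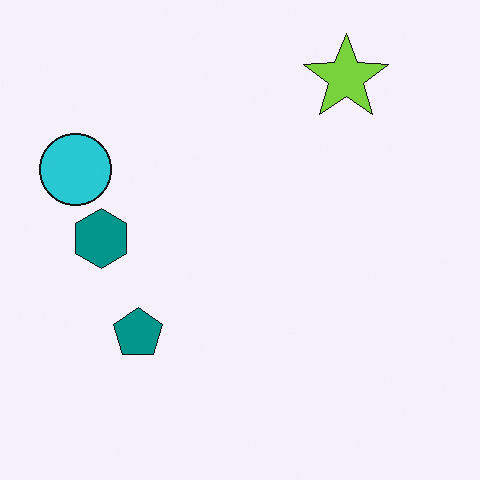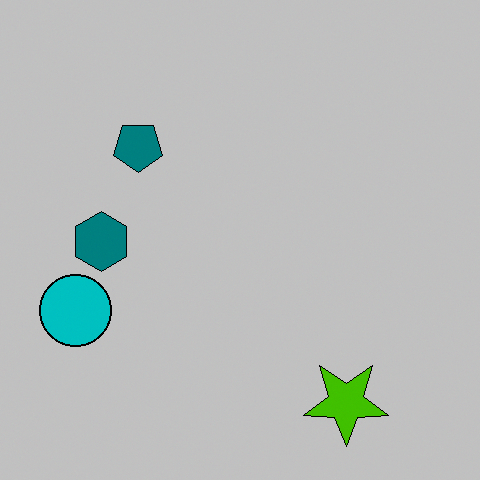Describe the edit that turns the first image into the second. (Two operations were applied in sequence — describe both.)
The transformation is: flipped vertically (top ↔ bottom), then heavily posterized to just a handful of flat colors.

The lime star is in the top-right of the first image and the bottom-right of the second — shapes on opposite sides of the horizontal midline have swapped in a mirror flip. Each flat color has snapped to a coarser quantized level — most visibly, the near-white background has dropped to a flat grey.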